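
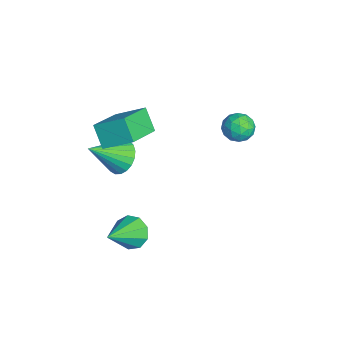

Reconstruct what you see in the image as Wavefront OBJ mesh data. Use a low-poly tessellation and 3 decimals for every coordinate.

v -0.221 -1.093 -2.175
v 0.34 -0.469 -2.135
v 0.961 -2.227 -1.025
v -0.036 -0.423 -1.703
v -0.498 -0.691 -1.492
v -0.831 -1.147 -1.6
v -0.878 -1.578 -1.977
v -0.617 -1.782 -2.446
v -0.171 -1.664 -2.789
v 0.252 -1.279 -2.844
v 0.454 -0.807 -2.585
v -3.767 -0.846 0.873
v -4.518 -1.124 1.806
v -3.283 0.392 1.632
v -4.034 0.113 2.565
v -2.286 -1.953 1.735
v -3.037 -2.232 2.668
v -1.802 -0.716 2.494
v -2.553 -0.994 3.427
v -4.029 -0.982 -0.77
v -3.145 -0.86 -0.886
v -3.671 -2.438 0.43
v -3.216 -0.637 -0.594
v -3.429 -0.474 -0.332
v -3.745 -0.399 -0.147
v -4.11 -0.424 -0.069
v -4.461 -0.546 -0.112
v -4.737 -0.743 -0.269
v -4.891 -0.982 -0.513
v -4.896 -1.221 -0.801
v -4.751 -1.418 -1.084
v -4.481 -1.54 -1.312
v -4.133 -1.566 -1.447
v -3.767 -1.491 -1.465
v -3.446 -1.327 -1.362
v -3.226 -1.104 -1.158
v -3.048 4.215 1.146
v -2.793 4.608 1.754
v -2.887 3.152 1.766
v -2.632 3.545 2.374
v -3.37 3.591 2.17
v -3.47 4.248 1.786
v -2.21 3.512 1.734
v -2.31 4.169 1.35
v -2.275 4.174 2.117
v -2.992 4.222 2.387
v -2.688 3.538 1.133
v -3.405 3.586 1.403
v -2.935 4.505 1.395
v -2.745 3.255 2.125
v -3.179 3.282 2.005
v -3.029 3.513 2.362
v -3.333 4.293 1.415
v -3.183 4.525 1.772
v -3.522 3.926 2.016
v -2.497 3.235 1.748
v -2.347 3.467 2.105
v -2.651 4.247 1.158
v -2.501 4.478 1.515
v -2.158 3.834 1.504
v -2.48 4.481 1.966
v -2.386 3.856 2.331
v -2.138 3.836 1.954
v -2.196 4.223 1.729
v -2.902 4.509 2.125
v -2.807 3.884 2.489
v -3.241 3.911 2.369
v -3.3 4.298 2.144
v -2.597 4.254 2.338
v -2.873 3.876 1.031
v -2.778 3.251 1.395
v -2.38 3.462 1.376
v -2.439 3.849 1.151
v -3.294 3.904 1.189
v -3.2 3.279 1.554
v -3.484 3.537 1.791
v -3.542 3.924 1.566
v -3.083 3.506 1.182
f 2 1 4
f 2 4 3
f 4 1 5
f 4 5 3
f 5 1 6
f 5 6 3
f 6 1 7
f 6 7 3
f 7 1 8
f 7 8 3
f 8 1 9
f 8 9 3
f 9 1 10
f 9 10 3
f 10 1 11
f 10 11 3
f 11 1 2
f 11 2 3
f 13 15 12
f 16 13 12
f 12 15 14
f 14 16 12
f 13 19 15
f 17 13 16
f 17 19 13
f 15 19 14
f 18 16 14
f 14 19 18
f 18 17 16
f 19 17 18
f 21 20 23
f 21 23 22
f 23 20 24
f 23 24 22
f 24 20 25
f 24 25 22
f 25 20 26
f 25 26 22
f 26 20 27
f 26 27 22
f 27 20 28
f 27 28 22
f 28 20 29
f 28 29 22
f 29 20 30
f 29 30 22
f 30 20 31
f 30 31 22
f 31 20 32
f 31 32 22
f 32 20 33
f 32 33 22
f 33 20 34
f 33 34 22
f 34 20 35
f 34 35 22
f 35 20 36
f 35 36 22
f 36 20 21
f 36 21 22
f 37 74 53
f 74 48 77
f 53 77 42
f 74 77 53
f 37 53 49
f 53 42 54
f 49 54 38
f 53 54 49
f 37 49 58
f 49 38 59
f 58 59 44
f 49 59 58
f 37 58 70
f 58 44 73
f 70 73 47
f 58 73 70
f 37 70 74
f 70 47 78
f 74 78 48
f 70 78 74
f 38 54 65
f 54 42 68
f 65 68 46
f 54 68 65
f 42 77 55
f 77 48 76
f 55 76 41
f 77 76 55
f 48 78 75
f 78 47 71
f 75 71 39
f 78 71 75
f 47 73 72
f 73 44 60
f 72 60 43
f 73 60 72
f 44 59 64
f 59 38 61
f 64 61 45
f 59 61 64
f 40 66 52
f 66 46 67
f 52 67 41
f 66 67 52
f 40 52 50
f 52 41 51
f 50 51 39
f 52 51 50
f 40 50 57
f 50 39 56
f 57 56 43
f 50 56 57
f 40 57 62
f 57 43 63
f 62 63 45
f 57 63 62
f 40 62 66
f 62 45 69
f 66 69 46
f 62 69 66
f 41 67 55
f 67 46 68
f 55 68 42
f 67 68 55
f 39 51 75
f 51 41 76
f 75 76 48
f 51 76 75
f 43 56 72
f 56 39 71
f 72 71 47
f 56 71 72
f 45 63 64
f 63 43 60
f 64 60 44
f 63 60 64
f 46 69 65
f 69 45 61
f 65 61 38
f 69 61 65



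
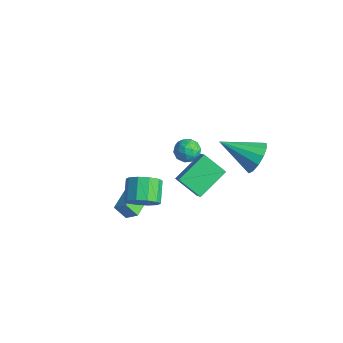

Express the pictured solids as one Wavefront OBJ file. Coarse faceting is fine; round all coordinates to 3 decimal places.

v -2.598 2.569 0.27
v -2.094 2.549 0.835
v -1.906 1.791 -0.375
v -1.402 1.771 0.19
v -2.084 1.457 0.28
v -2.513 1.937 0.679
v -1.487 2.403 -0.219
v -1.916 2.883 0.18
v -1.408 2.446 0.533
v -1.777 1.861 0.841
v -2.223 2.479 -0.381
v -2.592 1.894 -0.073
v -2.407 2.627 0.609
v -1.593 1.713 -0.149
v -1.994 1.528 -0.096
v -1.698 1.516 0.236
v -2.653 2.267 0.518
v -2.357 2.256 0.85
v -2.351 1.614 0.523
v -1.643 2.084 -0.39
v -1.347 2.073 -0.058
v -2.302 2.824 0.224
v -2.006 2.812 0.556
v -1.649 2.726 -0.063
v -1.707 2.555 0.764
v -1.3 2.098 0.384
v -1.351 2.469 0.144
v -1.602 2.752 0.379
v -1.924 2.211 0.945
v -1.517 1.754 0.565
v -1.919 1.569 0.618
v -2.17 1.852 0.853
v -1.521 2.151 0.767
v -2.483 2.586 -0.105
v -2.076 2.129 -0.485
v -1.83 2.488 -0.393
v -2.081 2.771 -0.158
v -2.7 2.242 0.076
v -2.293 1.785 -0.304
v -2.398 1.588 0.081
v -2.649 1.871 0.316
v -2.479 2.189 -0.307
v -0.753 -1.368 -0.016
v -1.215 -1.754 0.68
v -0.168 -1.055 0.547
v -0.63 -1.441 1.242
v 0.35 -3.059 -0.222
v -0.112 -3.445 0.473
v 0.935 -2.746 0.34
v 0.473 -3.132 1.036
v 1.323 0.474 0.379
v 0.313 -0.13 1.276
v 1.059 2.168 1.221
v 0.049 1.564 2.119
v 1.911 0.296 0.921
v 0.901 -0.308 1.819
v 1.647 1.99 1.764
v 0.637 1.386 2.661
v 2.385 -3.395 3.188
v 2.912 -2.703 3.166
v 2.062 -2.034 3.85
v 1.535 -2.725 3.872
v 2.588 -2.678 2.738
v 1.737 -2.009 3.422
v 2.186 -2.927 2.482
v 1.335 -2.258 3.166
v 1.86 -3.354 2.496
v 1.01 -2.685 3.179
v 1.735 -3.797 2.774
v 0.885 -3.128 3.457
v 1.858 -4.086 3.21
v 1.008 -3.417 3.894
v 2.183 -4.111 3.638
v 1.332 -3.442 4.322
v 2.585 -3.862 3.894
v 1.734 -3.193 4.578
v 2.91 -3.435 3.881
v 2.06 -2.766 4.564
v 3.035 -2.992 3.603
v 2.185 -2.323 4.286
v 2.279 3.386 2.667
v 3.049 2.913 3.048
v 0.961 2.034 3.653
v 2.914 3.308 3.41
v 2.578 3.728 3.536
v 2.147 4.039 3.386
v 1.758 4.143 3.008
v 1.534 4.006 2.522
v 1.547 3.673 2.082
v 1.793 3.249 1.828
v 2.193 2.868 1.84
v 2.62 2.652 2.115
v 2.939 2.669 2.565
f 1 38 17
f 38 12 41
f 17 41 6
f 38 41 17
f 1 17 13
f 17 6 18
f 13 18 2
f 17 18 13
f 1 13 22
f 13 2 23
f 22 23 8
f 13 23 22
f 1 22 34
f 22 8 37
f 34 37 11
f 22 37 34
f 1 34 38
f 34 11 42
f 38 42 12
f 34 42 38
f 2 18 29
f 18 6 32
f 29 32 10
f 18 32 29
f 6 41 19
f 41 12 40
f 19 40 5
f 41 40 19
f 12 42 39
f 42 11 35
f 39 35 3
f 42 35 39
f 11 37 36
f 37 8 24
f 36 24 7
f 37 24 36
f 8 23 28
f 23 2 25
f 28 25 9
f 23 25 28
f 4 30 16
f 30 10 31
f 16 31 5
f 30 31 16
f 4 16 14
f 16 5 15
f 14 15 3
f 16 15 14
f 4 14 21
f 14 3 20
f 21 20 7
f 14 20 21
f 4 21 26
f 21 7 27
f 26 27 9
f 21 27 26
f 4 26 30
f 26 9 33
f 30 33 10
f 26 33 30
f 5 31 19
f 31 10 32
f 19 32 6
f 31 32 19
f 3 15 39
f 15 5 40
f 39 40 12
f 15 40 39
f 7 20 36
f 20 3 35
f 36 35 11
f 20 35 36
f 9 27 28
f 27 7 24
f 28 24 8
f 27 24 28
f 10 33 29
f 33 9 25
f 29 25 2
f 33 25 29
f 44 46 43
f 47 44 43
f 43 46 45
f 45 47 43
f 44 50 46
f 48 44 47
f 48 50 44
f 46 50 45
f 49 47 45
f 45 50 49
f 49 48 47
f 50 48 49
f 52 54 51
f 55 52 51
f 51 54 53
f 53 55 51
f 52 58 54
f 56 52 55
f 56 58 52
f 54 58 53
f 57 55 53
f 53 58 57
f 57 56 55
f 58 56 57
f 60 59 63
f 60 63 61
f 61 63 64
f 61 64 62
f 63 59 65
f 63 65 64
f 64 65 66
f 64 66 62
f 65 59 67
f 65 67 66
f 66 67 68
f 66 68 62
f 67 59 69
f 67 69 68
f 68 69 70
f 68 70 62
f 69 59 71
f 69 71 70
f 70 71 72
f 70 72 62
f 71 59 73
f 71 73 72
f 72 73 74
f 72 74 62
f 73 59 75
f 73 75 74
f 74 75 76
f 74 76 62
f 75 59 77
f 75 77 76
f 76 77 78
f 76 78 62
f 77 59 79
f 77 79 78
f 78 79 80
f 78 80 62
f 79 59 60
f 79 60 80
f 80 60 61
f 80 61 62
f 82 81 84
f 82 84 83
f 84 81 85
f 84 85 83
f 85 81 86
f 85 86 83
f 86 81 87
f 86 87 83
f 87 81 88
f 87 88 83
f 88 81 89
f 88 89 83
f 89 81 90
f 89 90 83
f 90 81 91
f 90 91 83
f 91 81 92
f 91 92 83
f 92 81 93
f 92 93 83
f 93 81 82
f 93 82 83



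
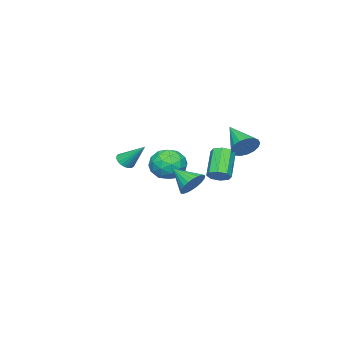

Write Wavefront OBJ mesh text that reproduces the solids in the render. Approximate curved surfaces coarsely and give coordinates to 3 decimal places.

v -0.13 2.482 0.719
v 0.308 2.679 1.214
v -0.952 2.155 2.536
v -1.39 1.958 2.041
v -0.014 3.069 1.062
v -1.274 2.545 2.384
v -0.404 3.115 0.709
v -1.664 2.592 2.031
v -0.633 2.79 0.361
v -1.893 2.267 1.684
v -0.568 2.285 0.224
v -1.828 1.761 1.546
v -0.246 1.895 0.376
v -1.506 1.371 1.698
v 0.144 1.848 0.729
v -1.116 1.325 2.051
v 0.373 2.173 1.076
v -0.887 1.65 2.399
v 3.915 3.378 1.555
v 4.618 3.063 1.149
v 3.805 2.062 2.385
v 4.759 3.219 1.415
v 4.773 3.399 1.703
v 4.655 3.576 1.967
v 4.425 3.723 2.169
v 4.118 3.817 2.278
v 3.78 3.845 2.276
v 3.462 3.801 2.165
v 3.213 3.693 1.96
v 3.072 3.537 1.694
v 3.058 3.357 1.407
v 3.176 3.18 1.142
v 3.406 3.033 0.94
v 3.713 2.939 0.832
v 4.051 2.911 0.833
v 4.369 2.955 0.945
v -4.22 -3.074 0.207
v -3.414 -2.289 0.589
v -3.126 -3.451 -1.329
v -2.32 -2.666 -0.947
v -2.485 -3.683 -0.356
v -3.161 -3.45 0.593
v -3.379 -2.29 -1.333
v -4.055 -2.057 -0.384
v -2.894 -1.804 -0.363
v -2.342 -2.666 0.241
v -4.198 -3.074 -0.981
v -3.646 -3.936 -0.377
v -3.913 -2.649 0.533
v -2.627 -3.091 -1.273
v -2.724 -3.689 -0.925
v -2.25 -3.228 -0.701
v -3.764 -3.331 0.535
v -3.29 -2.87 0.76
v -2.745 -3.689 0.205
v -3.25 -2.87 -1.5
v -2.776 -2.409 -1.275
v -4.29 -2.512 -0.039
v -3.816 -2.051 0.185
v -3.795 -2.051 -0.945
v -3.133 -1.902 0.197
v -2.491 -2.124 -0.705
v -3.113 -1.903 -0.932
v -3.51 -1.766 -0.374
v -2.809 -2.409 0.553
v -2.166 -2.63 -0.35
v -2.263 -3.228 -0.003
v -2.66 -3.091 0.555
v -2.503 -2.124 -0.007
v -4.374 -3.11 -0.39
v -3.731 -3.331 -1.293
v -3.88 -2.649 -1.295
v -4.277 -2.512 -0.737
v -4.049 -3.616 -0.035
v -3.407 -3.838 -0.937
v -3.03 -3.974 -0.366
v -3.427 -3.837 0.192
v -4.037 -3.616 -0.733
v 0.88 -2.947 1.117
v 1.491 -3.01 1.199
v 0.84 -1.673 2.403
v 1.48 -2.827 1.017
v 1.365 -2.665 0.853
v 1.166 -2.552 0.735
v 0.918 -2.506 0.682
v 0.663 -2.538 0.705
v 0.446 -2.639 0.799
v 0.303 -2.794 0.948
v 0.261 -2.976 1.127
v 0.325 -3.152 1.303
v 0.486 -3.293 1.448
v 0.714 -3.374 1.535
v 0.972 -3.381 1.55
v 1.213 -3.313 1.49
v 1.397 -3.182 1.366
v -1.721 3.174 2.554
v -1.09 3.184 3.167
v -2.639 1.606 3.526
v -1.382 3.449 3.318
v -1.751 3.65 3.294
v -2.113 3.742 3.1
v -2.386 3.704 2.781
v -2.506 3.544 2.41
v -2.447 3.3 2.072
v -2.221 3.027 1.845
v -1.881 2.787 1.78
v -1.504 2.636 1.892
v -1.177 2.608 2.156
v -0.974 2.71 2.511
v -0.943 2.918 2.876
f 2 1 5
f 2 5 3
f 3 5 6
f 3 6 4
f 5 1 7
f 5 7 6
f 6 7 8
f 6 8 4
f 7 1 9
f 7 9 8
f 8 9 10
f 8 10 4
f 9 1 11
f 9 11 10
f 10 11 12
f 10 12 4
f 11 1 13
f 11 13 12
f 12 13 14
f 12 14 4
f 13 1 15
f 13 15 14
f 14 15 16
f 14 16 4
f 15 1 17
f 15 17 16
f 16 17 18
f 16 18 4
f 17 1 2
f 17 2 18
f 18 2 3
f 18 3 4
f 20 19 22
f 20 22 21
f 22 19 23
f 22 23 21
f 23 19 24
f 23 24 21
f 24 19 25
f 24 25 21
f 25 19 26
f 25 26 21
f 26 19 27
f 26 27 21
f 27 19 28
f 27 28 21
f 28 19 29
f 28 29 21
f 29 19 30
f 29 30 21
f 30 19 31
f 30 31 21
f 31 19 32
f 31 32 21
f 32 19 33
f 32 33 21
f 33 19 34
f 33 34 21
f 34 19 35
f 34 35 21
f 35 19 36
f 35 36 21
f 36 19 20
f 36 20 21
f 37 74 53
f 74 48 77
f 53 77 42
f 74 77 53
f 37 53 49
f 53 42 54
f 49 54 38
f 53 54 49
f 37 49 58
f 49 38 59
f 58 59 44
f 49 59 58
f 37 58 70
f 58 44 73
f 70 73 47
f 58 73 70
f 37 70 74
f 70 47 78
f 74 78 48
f 70 78 74
f 38 54 65
f 54 42 68
f 65 68 46
f 54 68 65
f 42 77 55
f 77 48 76
f 55 76 41
f 77 76 55
f 48 78 75
f 78 47 71
f 75 71 39
f 78 71 75
f 47 73 72
f 73 44 60
f 72 60 43
f 73 60 72
f 44 59 64
f 59 38 61
f 64 61 45
f 59 61 64
f 40 66 52
f 66 46 67
f 52 67 41
f 66 67 52
f 40 52 50
f 52 41 51
f 50 51 39
f 52 51 50
f 40 50 57
f 50 39 56
f 57 56 43
f 50 56 57
f 40 57 62
f 57 43 63
f 62 63 45
f 57 63 62
f 40 62 66
f 62 45 69
f 66 69 46
f 62 69 66
f 41 67 55
f 67 46 68
f 55 68 42
f 67 68 55
f 39 51 75
f 51 41 76
f 75 76 48
f 51 76 75
f 43 56 72
f 56 39 71
f 72 71 47
f 56 71 72
f 45 63 64
f 63 43 60
f 64 60 44
f 63 60 64
f 46 69 65
f 69 45 61
f 65 61 38
f 69 61 65
f 80 79 82
f 80 82 81
f 82 79 83
f 82 83 81
f 83 79 84
f 83 84 81
f 84 79 85
f 84 85 81
f 85 79 86
f 85 86 81
f 86 79 87
f 86 87 81
f 87 79 88
f 87 88 81
f 88 79 89
f 88 89 81
f 89 79 90
f 89 90 81
f 90 79 91
f 90 91 81
f 91 79 92
f 91 92 81
f 92 79 93
f 92 93 81
f 93 79 94
f 93 94 81
f 94 79 95
f 94 95 81
f 95 79 80
f 95 80 81
f 97 96 99
f 97 99 98
f 99 96 100
f 99 100 98
f 100 96 101
f 100 101 98
f 101 96 102
f 101 102 98
f 102 96 103
f 102 103 98
f 103 96 104
f 103 104 98
f 104 96 105
f 104 105 98
f 105 96 106
f 105 106 98
f 106 96 107
f 106 107 98
f 107 96 108
f 107 108 98
f 108 96 109
f 108 109 98
f 109 96 110
f 109 110 98
f 110 96 97
f 110 97 98



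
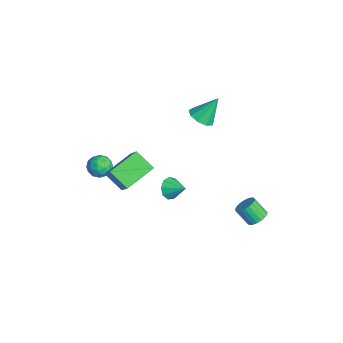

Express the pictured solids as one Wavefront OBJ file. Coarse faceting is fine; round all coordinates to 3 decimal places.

v 0.422 -2.339 -1.843
v -0.346 -2.986 -1.116
v -0.235 -0.889 -1.246
v -1.003 -1.536 -0.519
v 1.583 -2.324 -0.601
v 0.815 -2.971 0.126
v 0.926 -0.874 -0.004
v 0.158 -1.521 0.723
v 3.313 3.533 -2.758
v 3.689 3.767 -2.399
v 3.262 3.261 -1.623
v 2.887 3.027 -1.982
v 3.511 3.924 -2.394
v 3.085 3.418 -1.618
v 3.299 4.014 -2.452
v 2.873 3.507 -1.676
v 3.09 4.02 -2.563
v 2.664 3.514 -1.787
v 2.919 3.942 -2.708
v 2.493 3.436 -1.932
v 2.817 3.793 -2.861
v 2.39 3.287 -2.085
v 2.8 3.6 -2.997
v 2.373 3.093 -2.221
v 2.872 3.395 -3.091
v 2.445 2.888 -2.315
v 3.02 3.213 -3.128
v 2.594 2.707 -2.352
v 3.219 3.087 -3.101
v 2.793 2.581 -2.325
v 3.434 3.039 -3.014
v 3.008 2.532 -2.238
v 3.629 3.075 -2.883
v 3.202 2.569 -2.107
v 3.768 3.191 -2.731
v 3.342 2.685 -1.955
v 3.829 3.366 -2.583
v 3.403 2.86 -1.807
v 3.801 3.57 -2.466
v 3.375 3.064 -1.69
v -2.002 -2.755 -1.796
v -1.443 -2.363 -1.763
v -1.437 -3.597 -1.357
v -0.878 -3.205 -1.324
v -1.411 -3.074 -0.918
v -1.761 -2.554 -1.189
v -1.119 -3.406 -1.931
v -1.469 -2.886 -2.202
v -0.898 -2.765 -1.847
v -1.078 -2.56 -1.22
v -1.802 -3.4 -1.9
v -1.982 -3.195 -1.273
v -1.772 -2.485 -1.818
v -1.108 -3.475 -1.302
v -1.421 -3.398 -1.063
v -1.093 -3.168 -1.044
v -1.959 -2.597 -1.481
v -1.631 -2.366 -1.461
v -1.612 -2.785 -0.964
v -1.249 -3.594 -1.659
v -0.921 -3.363 -1.639
v -1.787 -2.792 -2.076
v -1.459 -2.562 -2.057
v -1.268 -3.175 -2.156
v -1.123 -2.491 -1.848
v -0.791 -2.986 -1.59
v -0.932 -3.104 -1.947
v -1.138 -2.798 -2.106
v -1.229 -2.37 -1.48
v -0.897 -2.866 -1.222
v -1.211 -2.789 -0.983
v -1.416 -2.483 -1.142
v -0.909 -2.607 -1.529
v -1.983 -3.094 -1.898
v -1.651 -3.59 -1.64
v -1.464 -3.477 -1.978
v -1.669 -3.171 -2.137
v -2.089 -2.974 -1.53
v -1.757 -3.469 -1.272
v -1.742 -3.162 -1.014
v -1.948 -2.856 -1.173
v -1.971 -3.353 -1.591
v -0.864 0.382 -3.631
v -0.385 0.138 -4.013
v -0.176 0.978 -3.149
v -0.566 0.504 -4.207
v -0.886 0.812 -4.131
v -1.196 0.92 -3.821
v -1.351 0.776 -3.422
v -1.278 0.447 -3.121
v -1.011 0.089 -3.059
v -0.675 -0.133 -3.264
v -0.428 -0.113 -3.641
v 0.048 1.66 2.49
v 0.556 2.072 2.212
v 0.052 2.48 3.71
v 0.118 2.247 2.096
v -0.353 2.147 2.164
v -0.635 1.82 2.385
v -0.598 1.418 2.654
v -0.258 1.129 2.847
v 0.225 1.089 2.873
v 0.626 1.317 2.719
v 0.756 1.705 2.458
f 2 4 1
f 5 2 1
f 1 4 3
f 3 5 1
f 2 8 4
f 6 2 5
f 6 8 2
f 4 8 3
f 7 5 3
f 3 8 7
f 7 6 5
f 8 6 7
f 10 9 13
f 10 13 11
f 11 13 14
f 11 14 12
f 13 9 15
f 13 15 14
f 14 15 16
f 14 16 12
f 15 9 17
f 15 17 16
f 16 17 18
f 16 18 12
f 17 9 19
f 17 19 18
f 18 19 20
f 18 20 12
f 19 9 21
f 19 21 20
f 20 21 22
f 20 22 12
f 21 9 23
f 21 23 22
f 22 23 24
f 22 24 12
f 23 9 25
f 23 25 24
f 24 25 26
f 24 26 12
f 25 9 27
f 25 27 26
f 26 27 28
f 26 28 12
f 27 9 29
f 27 29 28
f 28 29 30
f 28 30 12
f 29 9 31
f 29 31 30
f 30 31 32
f 30 32 12
f 31 9 33
f 31 33 32
f 32 33 34
f 32 34 12
f 33 9 35
f 33 35 34
f 34 35 36
f 34 36 12
f 35 9 37
f 35 37 36
f 36 37 38
f 36 38 12
f 37 9 39
f 37 39 38
f 38 39 40
f 38 40 12
f 39 9 10
f 39 10 40
f 40 10 11
f 40 11 12
f 41 78 57
f 78 52 81
f 57 81 46
f 78 81 57
f 41 57 53
f 57 46 58
f 53 58 42
f 57 58 53
f 41 53 62
f 53 42 63
f 62 63 48
f 53 63 62
f 41 62 74
f 62 48 77
f 74 77 51
f 62 77 74
f 41 74 78
f 74 51 82
f 78 82 52
f 74 82 78
f 42 58 69
f 58 46 72
f 69 72 50
f 58 72 69
f 46 81 59
f 81 52 80
f 59 80 45
f 81 80 59
f 52 82 79
f 82 51 75
f 79 75 43
f 82 75 79
f 51 77 76
f 77 48 64
f 76 64 47
f 77 64 76
f 48 63 68
f 63 42 65
f 68 65 49
f 63 65 68
f 44 70 56
f 70 50 71
f 56 71 45
f 70 71 56
f 44 56 54
f 56 45 55
f 54 55 43
f 56 55 54
f 44 54 61
f 54 43 60
f 61 60 47
f 54 60 61
f 44 61 66
f 61 47 67
f 66 67 49
f 61 67 66
f 44 66 70
f 66 49 73
f 70 73 50
f 66 73 70
f 45 71 59
f 71 50 72
f 59 72 46
f 71 72 59
f 43 55 79
f 55 45 80
f 79 80 52
f 55 80 79
f 47 60 76
f 60 43 75
f 76 75 51
f 60 75 76
f 49 67 68
f 67 47 64
f 68 64 48
f 67 64 68
f 50 73 69
f 73 49 65
f 69 65 42
f 73 65 69
f 84 83 86
f 84 86 85
f 86 83 87
f 86 87 85
f 87 83 88
f 87 88 85
f 88 83 89
f 88 89 85
f 89 83 90
f 89 90 85
f 90 83 91
f 90 91 85
f 91 83 92
f 91 92 85
f 92 83 93
f 92 93 85
f 93 83 84
f 93 84 85
f 95 94 97
f 95 97 96
f 97 94 98
f 97 98 96
f 98 94 99
f 98 99 96
f 99 94 100
f 99 100 96
f 100 94 101
f 100 101 96
f 101 94 102
f 101 102 96
f 102 94 103
f 102 103 96
f 103 94 104
f 103 104 96
f 104 94 95
f 104 95 96



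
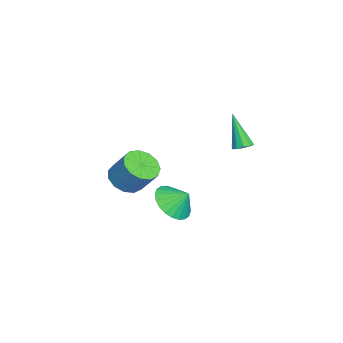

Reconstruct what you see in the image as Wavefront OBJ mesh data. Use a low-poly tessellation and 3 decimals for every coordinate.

v -4.046 -2.935 -2.543
v -3.342 -2.44 -3.109
v -2.87 -1.571 -1.763
v -3.574 -2.065 -1.197
v -3.828 -2.126 -3.142
v -3.356 -1.256 -1.796
v -4.384 -2.068 -2.985
v -3.912 -1.198 -1.639
v -4.832 -2.285 -2.687
v -4.36 -1.416 -1.341
v -5.031 -2.709 -2.344
v -4.559 -1.839 -0.998
v -4.917 -3.204 -2.064
v -4.445 -2.335 -0.718
v -4.526 -3.614 -1.936
v -4.055 -2.745 -0.59
v -3.983 -3.808 -2
v -3.512 -2.939 -0.655
v -3.46 -3.725 -2.238
v -2.988 -2.856 -0.892
v -3.123 -3.391 -2.572
v -2.651 -2.522 -1.226
v -3.079 -2.912 -2.896
v -2.607 -2.043 -1.551
v 1.822 0.023 -0.147
v 2.386 0.634 -0.852
v 1.998 0.777 0.647
v 1.992 0.785 -0.908
v 1.573 0.819 -0.848
v 1.191 0.732 -0.682
v 0.905 0.538 -0.434
v 0.76 0.264 -0.143
v 0.775 -0.046 0.148
v 0.951 -0.345 0.394
v 1.259 -0.589 0.557
v 1.653 -0.739 0.613
v 2.072 -0.774 0.554
v 2.454 -0.687 0.387
v 2.739 -0.492 0.139
v 2.885 -0.219 -0.152
v 2.869 0.091 -0.443
v 2.694 0.39 -0.689
v -0.856 3.023 2.164
v -0.358 3.094 2.386
v -1.564 2.457 3.936
v -0.527 3.387 2.412
v -0.822 3.542 2.343
v -1.13 3.498 2.206
v -1.334 3.272 2.053
v -1.354 2.951 1.942
v -1.185 2.658 1.916
v -0.89 2.504 1.985
v -0.582 2.548 2.122
v -0.379 2.773 2.275
f 2 1 5
f 2 5 3
f 3 5 6
f 3 6 4
f 5 1 7
f 5 7 6
f 6 7 8
f 6 8 4
f 7 1 9
f 7 9 8
f 8 9 10
f 8 10 4
f 9 1 11
f 9 11 10
f 10 11 12
f 10 12 4
f 11 1 13
f 11 13 12
f 12 13 14
f 12 14 4
f 13 1 15
f 13 15 14
f 14 15 16
f 14 16 4
f 15 1 17
f 15 17 16
f 16 17 18
f 16 18 4
f 17 1 19
f 17 19 18
f 18 19 20
f 18 20 4
f 19 1 21
f 19 21 20
f 20 21 22
f 20 22 4
f 21 1 23
f 21 23 22
f 22 23 24
f 22 24 4
f 23 1 2
f 23 2 24
f 24 2 3
f 24 3 4
f 26 25 28
f 26 28 27
f 28 25 29
f 28 29 27
f 29 25 30
f 29 30 27
f 30 25 31
f 30 31 27
f 31 25 32
f 31 32 27
f 32 25 33
f 32 33 27
f 33 25 34
f 33 34 27
f 34 25 35
f 34 35 27
f 35 25 36
f 35 36 27
f 36 25 37
f 36 37 27
f 37 25 38
f 37 38 27
f 38 25 39
f 38 39 27
f 39 25 40
f 39 40 27
f 40 25 41
f 40 41 27
f 41 25 42
f 41 42 27
f 42 25 26
f 42 26 27
f 44 43 46
f 44 46 45
f 46 43 47
f 46 47 45
f 47 43 48
f 47 48 45
f 48 43 49
f 48 49 45
f 49 43 50
f 49 50 45
f 50 43 51
f 50 51 45
f 51 43 52
f 51 52 45
f 52 43 53
f 52 53 45
f 53 43 54
f 53 54 45
f 54 43 44
f 54 44 45



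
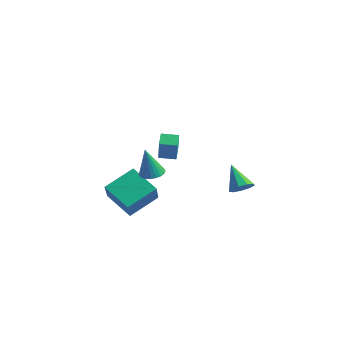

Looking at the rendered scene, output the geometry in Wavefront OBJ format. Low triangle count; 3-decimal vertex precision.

v 3.158 -3.492 -0.1
v 3.752 -3.214 -0.035
v 3.182 -3.948 1.62
v 3.598 -3.015 0.02
v 3.376 -2.889 0.056
v 3.121 -2.855 0.069
v 2.872 -2.918 0.056
v 2.666 -3.068 0.019
v 2.535 -3.283 -0.036
v 2.499 -3.53 -0.101
v 2.563 -3.771 -0.165
v 2.718 -3.969 -0.22
v 2.939 -4.095 -0.257
v 3.194 -4.129 -0.269
v 3.444 -4.066 -0.256
v 3.649 -3.916 -0.22
v 3.78 -3.701 -0.165
v 3.817 -3.454 -0.1
v 1.314 3.856 -4.021
v 1.848 3.774 -3.53
v 0.166 4.044 -2.739
v 1.796 4.257 -3.647
v 1.518 4.552 -3.94
v 1.145 4.521 -4.27
v 0.85 4.179 -4.483
v 0.773 3.685 -4.48
v 0.948 3.272 -4.262
v 1.295 3.131 -3.931
v 1.65 3.33 -3.642
v -2.679 1.344 -2.48
v -3.184 1.859 -2.031
v -2.027 2.058 -2.565
v -2.533 2.572 -2.115
v -1.927 0.828 -1.045
v -2.433 1.342 -0.595
v -1.276 1.541 -1.129
v -1.781 2.056 -0.68
v -2.341 -2.281 -4.164
v -1.233 -3.239 -2.817
v -2.084 -0.628 -3.202
v -0.975 -1.586 -1.854
v -0.825 -1.934 -5.166
v 0.284 -2.892 -3.818
v -0.567 -0.281 -4.203
v 0.541 -1.239 -2.856
f 2 1 4
f 2 4 3
f 4 1 5
f 4 5 3
f 5 1 6
f 5 6 3
f 6 1 7
f 6 7 3
f 7 1 8
f 7 8 3
f 8 1 9
f 8 9 3
f 9 1 10
f 9 10 3
f 10 1 11
f 10 11 3
f 11 1 12
f 11 12 3
f 12 1 13
f 12 13 3
f 13 1 14
f 13 14 3
f 14 1 15
f 14 15 3
f 15 1 16
f 15 16 3
f 16 1 17
f 16 17 3
f 17 1 18
f 17 18 3
f 18 1 2
f 18 2 3
f 20 19 22
f 20 22 21
f 22 19 23
f 22 23 21
f 23 19 24
f 23 24 21
f 24 19 25
f 24 25 21
f 25 19 26
f 25 26 21
f 26 19 27
f 26 27 21
f 27 19 28
f 27 28 21
f 28 19 29
f 28 29 21
f 29 19 20
f 29 20 21
f 31 33 30
f 34 31 30
f 30 33 32
f 32 34 30
f 31 37 33
f 35 31 34
f 35 37 31
f 33 37 32
f 36 34 32
f 32 37 36
f 36 35 34
f 37 35 36
f 39 41 38
f 42 39 38
f 38 41 40
f 40 42 38
f 39 45 41
f 43 39 42
f 43 45 39
f 41 45 40
f 44 42 40
f 40 45 44
f 44 43 42
f 45 43 44



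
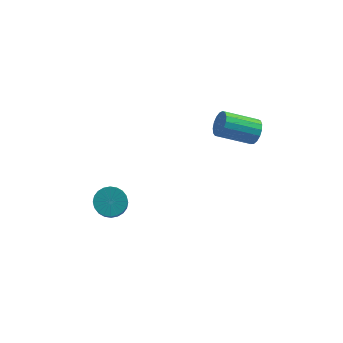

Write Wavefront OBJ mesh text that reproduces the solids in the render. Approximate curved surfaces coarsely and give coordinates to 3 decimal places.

v -2.896 -2.388 -3.272
v -2.3 -1.806 -2.859
v -2.208 -2.709 -1.716
v -2.804 -3.292 -2.128
v -2.617 -1.681 -2.735
v -2.526 -2.585 -1.592
v -2.978 -1.665 -2.693
v -2.886 -2.568 -1.55
v -3.325 -1.758 -2.739
v -3.234 -2.662 -1.596
v -3.607 -1.947 -2.866
v -3.516 -2.851 -1.723
v -3.781 -2.204 -3.055
v -3.69 -3.108 -1.912
v -3.82 -2.488 -3.277
v -3.729 -3.392 -2.134
v -3.719 -2.758 -3.498
v -3.627 -3.661 -2.355
v -3.492 -2.971 -3.684
v -3.4 -3.874 -2.541
v -3.174 -3.095 -3.808
v -3.083 -3.999 -2.665
v -2.814 -3.112 -3.85
v -2.722 -4.015 -2.707
v -2.466 -3.018 -3.804
v -2.375 -3.922 -2.661
v -2.184 -2.829 -3.677
v -2.093 -3.733 -2.534
v -2.01 -2.572 -3.488
v -1.919 -3.476 -2.345
v -1.971 -2.288 -3.266
v -1.88 -3.192 -2.123
v -2.073 -2.019 -3.045
v -1.981 -2.922 -1.902
v 4.714 -1.308 2.769
v 4.976 -0.969 3.433
v 3.107 -1.293 4.335
v 2.846 -1.632 3.671
v 4.831 -0.681 3.236
v 2.962 -1.005 4.137
v 4.659 -0.537 2.931
v 2.79 -0.861 3.833
v 4.5 -0.569 2.59
v 2.631 -0.893 3.492
v 4.39 -0.771 2.289
v 2.521 -1.094 3.191
v 4.354 -1.096 2.099
v 2.485 -1.419 3.001
v 4.401 -1.469 2.062
v 2.532 -1.792 2.964
v 4.519 -1.805 2.187
v 2.651 -2.129 3.089
v 4.683 -2.028 2.445
v 2.814 -2.352 3.347
v 4.853 -2.086 2.778
v 2.985 -2.409 3.68
v 4.992 -1.965 3.108
v 3.123 -2.289 4.01
v 5.067 -1.694 3.361
v 3.198 -2.018 4.263
v 5.061 -1.335 3.478
v 3.193 -1.659 4.38
f 2 1 5
f 2 5 3
f 3 5 6
f 3 6 4
f 5 1 7
f 5 7 6
f 6 7 8
f 6 8 4
f 7 1 9
f 7 9 8
f 8 9 10
f 8 10 4
f 9 1 11
f 9 11 10
f 10 11 12
f 10 12 4
f 11 1 13
f 11 13 12
f 12 13 14
f 12 14 4
f 13 1 15
f 13 15 14
f 14 15 16
f 14 16 4
f 15 1 17
f 15 17 16
f 16 17 18
f 16 18 4
f 17 1 19
f 17 19 18
f 18 19 20
f 18 20 4
f 19 1 21
f 19 21 20
f 20 21 22
f 20 22 4
f 21 1 23
f 21 23 22
f 22 23 24
f 22 24 4
f 23 1 25
f 23 25 24
f 24 25 26
f 24 26 4
f 25 1 27
f 25 27 26
f 26 27 28
f 26 28 4
f 27 1 29
f 27 29 28
f 28 29 30
f 28 30 4
f 29 1 31
f 29 31 30
f 30 31 32
f 30 32 4
f 31 1 33
f 31 33 32
f 32 33 34
f 32 34 4
f 33 1 2
f 33 2 34
f 34 2 3
f 34 3 4
f 36 35 39
f 36 39 37
f 37 39 40
f 37 40 38
f 39 35 41
f 39 41 40
f 40 41 42
f 40 42 38
f 41 35 43
f 41 43 42
f 42 43 44
f 42 44 38
f 43 35 45
f 43 45 44
f 44 45 46
f 44 46 38
f 45 35 47
f 45 47 46
f 46 47 48
f 46 48 38
f 47 35 49
f 47 49 48
f 48 49 50
f 48 50 38
f 49 35 51
f 49 51 50
f 50 51 52
f 50 52 38
f 51 35 53
f 51 53 52
f 52 53 54
f 52 54 38
f 53 35 55
f 53 55 54
f 54 55 56
f 54 56 38
f 55 35 57
f 55 57 56
f 56 57 58
f 56 58 38
f 57 35 59
f 57 59 58
f 58 59 60
f 58 60 38
f 59 35 61
f 59 61 60
f 60 61 62
f 60 62 38
f 61 35 36
f 61 36 62
f 62 36 37
f 62 37 38



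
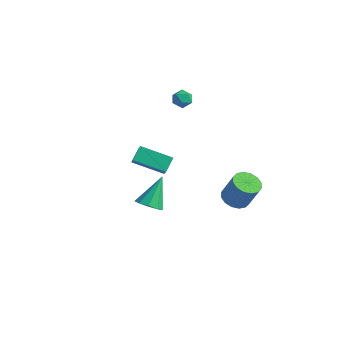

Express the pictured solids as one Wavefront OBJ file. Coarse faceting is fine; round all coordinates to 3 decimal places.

v -4.533 1.243 -4.194
v -4.699 2.089 -3.495
v -2.747 2.183 -4.906
v -2.914 3.029 -4.207
v -3.806 0.591 -3.233
v -3.973 1.437 -2.534
v -2.021 1.531 -3.945
v -2.187 2.377 -3.246
v 0.96 -3.331 -2.34
v 1.359 -2.726 -2.802
v 0.8 -1.989 -0.72
v 0.777 -2.693 -2.887
v 0.282 -2.96 -2.715
v 0.103 -3.4 -2.368
v 0.326 -3.808 -2.008
v 0.846 -3.993 -1.803
v 1.419 -3.869 -1.849
v 1.777 -3.493 -2.125
v 1.754 -3.041 -2.502
v -2.604 3.648 2.001
v -2.096 3.952 1.619
v -2.524 2.708 1.361
v -2.016 3.012 0.979
v -1.893 2.83 1.648
v -1.942 3.411 2.044
v -2.678 3.249 0.936
v -2.727 3.83 1.332
v -2.141 3.705 0.961
v -1.656 3.446 1.401
v -2.964 3.214 1.579
v -2.479 2.955 2.019
v 3.375 1.407 -3.33
v 4.071 0.899 -3.591
v 4.8 1.045 -1.93
v 4.105 1.553 -1.67
v 4.199 1.337 -3.686
v 4.929 1.483 -2.025
v 4.107 1.793 -3.686
v 4.836 1.939 -2.025
v 3.818 2.146 -3.59
v 4.548 2.292 -1.929
v 3.411 2.301 -3.425
v 4.141 2.447 -1.764
v 2.994 2.217 -3.234
v 3.724 2.363 -1.573
v 2.68 1.915 -3.07
v 3.409 2.061 -1.409
v 2.551 1.477 -2.975
v 3.281 1.623 -1.314
v 2.644 1.021 -2.975
v 3.373 1.167 -1.314
v 2.932 0.668 -3.071
v 3.662 0.814 -1.41
v 3.339 0.513 -3.236
v 4.069 0.659 -1.575
v 3.756 0.597 -3.427
v 4.486 0.743 -1.766
f 2 4 1
f 5 2 1
f 1 4 3
f 3 5 1
f 2 8 4
f 6 2 5
f 6 8 2
f 4 8 3
f 7 5 3
f 3 8 7
f 7 6 5
f 8 6 7
f 10 9 12
f 10 12 11
f 12 9 13
f 12 13 11
f 13 9 14
f 13 14 11
f 14 9 15
f 14 15 11
f 15 9 16
f 15 16 11
f 16 9 17
f 16 17 11
f 17 9 18
f 17 18 11
f 18 9 19
f 18 19 11
f 19 9 10
f 19 10 11
f 20 31 25
f 20 25 21
f 20 21 27
f 20 27 30
f 20 30 31
f 21 25 29
f 25 31 24
f 31 30 22
f 30 27 26
f 27 21 28
f 23 29 24
f 23 24 22
f 23 22 26
f 23 26 28
f 23 28 29
f 24 29 25
f 22 24 31
f 26 22 30
f 28 26 27
f 29 28 21
f 33 32 36
f 33 36 34
f 34 36 37
f 34 37 35
f 36 32 38
f 36 38 37
f 37 38 39
f 37 39 35
f 38 32 40
f 38 40 39
f 39 40 41
f 39 41 35
f 40 32 42
f 40 42 41
f 41 42 43
f 41 43 35
f 42 32 44
f 42 44 43
f 43 44 45
f 43 45 35
f 44 32 46
f 44 46 45
f 45 46 47
f 45 47 35
f 46 32 48
f 46 48 47
f 47 48 49
f 47 49 35
f 48 32 50
f 48 50 49
f 49 50 51
f 49 51 35
f 50 32 52
f 50 52 51
f 51 52 53
f 51 53 35
f 52 32 54
f 52 54 53
f 53 54 55
f 53 55 35
f 54 32 56
f 54 56 55
f 55 56 57
f 55 57 35
f 56 32 33
f 56 33 57
f 57 33 34
f 57 34 35



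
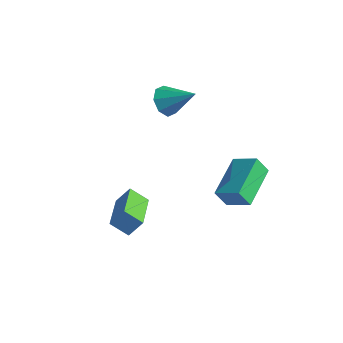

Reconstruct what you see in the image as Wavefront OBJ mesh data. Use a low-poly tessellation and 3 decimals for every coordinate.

v -1.78 0.516 2.056
v -1.276 0.094 1.583
v -0.5 0.984 3.004
v -1.348 0.68 1.391
v -1.673 1.169 1.589
v -2.061 1.276 2.061
v -2.284 0.938 2.53
v -2.213 0.353 2.722
v -1.888 -0.136 2.524
v -1.5 -0.244 2.052
v 1.841 -0.429 -1.349
v 2.966 -0.21 -0.757
v 1.179 1.535 -0.818
v 2.304 1.754 -0.226
v 2.216 -0.074 -2.194
v 3.341 0.145 -1.602
v 1.554 1.89 -1.663
v 2.679 2.109 -1.071
v 0.006 -4.891 -1.363
v 0.381 -4.411 -0.608
v -1.179 -3.277 -1.802
v -0.805 -2.797 -1.047
v 0.725 -4.523 -1.953
v 1.099 -4.043 -1.198
v -0.461 -2.909 -2.392
v -0.086 -2.429 -1.637
f 2 1 4
f 2 4 3
f 4 1 5
f 4 5 3
f 5 1 6
f 5 6 3
f 6 1 7
f 6 7 3
f 7 1 8
f 7 8 3
f 8 1 9
f 8 9 3
f 9 1 10
f 9 10 3
f 10 1 2
f 10 2 3
f 12 14 11
f 15 12 11
f 11 14 13
f 13 15 11
f 12 18 14
f 16 12 15
f 16 18 12
f 14 18 13
f 17 15 13
f 13 18 17
f 17 16 15
f 18 16 17
f 20 22 19
f 23 20 19
f 19 22 21
f 21 23 19
f 20 26 22
f 24 20 23
f 24 26 20
f 22 26 21
f 25 23 21
f 21 26 25
f 25 24 23
f 26 24 25



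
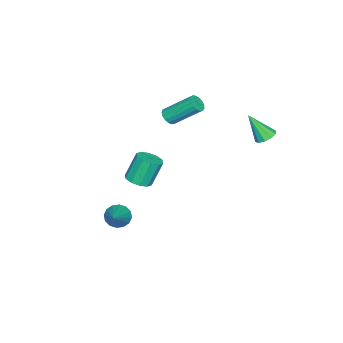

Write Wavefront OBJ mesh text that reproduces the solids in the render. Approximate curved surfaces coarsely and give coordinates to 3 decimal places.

v -2.536 -2.48 -3.735
v -2.036 -2.935 -3.434
v -2.564 -2.555 -1.984
v -3.064 -2.1 -2.285
v -1.845 -2.522 -3.473
v -2.373 -2.142 -2.022
v -1.918 -2.092 -3.612
v -2.446 -1.712 -2.161
v -2.227 -1.811 -3.798
v -2.755 -1.431 -2.347
v -2.654 -1.785 -3.96
v -3.182 -1.405 -2.509
v -3.036 -2.025 -4.036
v -3.564 -1.645 -2.586
v -3.227 -2.438 -3.998
v -3.755 -2.058 -2.547
v -3.154 -2.868 -3.859
v -3.682 -2.488 -2.408
v -2.845 -3.149 -3.673
v -3.373 -2.769 -2.222
v -2.418 -3.175 -3.511
v -2.946 -2.795 -2.06
v -1.66 -0.293 2.295
v -1.228 -0.407 2.541
v -1.548 0.96 3.731
v -1.98 1.073 3.485
v -1.159 -0.244 2.373
v -1.478 1.123 3.563
v -1.204 -0.093 2.187
v -1.523 1.274 3.377
v -1.354 0.013 2.026
v -1.673 1.379 3.216
v -1.574 0.048 1.926
v -1.893 1.415 3.116
v -1.814 0.005 1.911
v -2.133 1.372 3.101
v -2.018 -0.106 1.984
v -2.338 1.261 3.174
v -2.141 -0.26 2.128
v -2.46 1.107 3.318
v -2.154 -0.422 2.31
v -2.473 0.945 3.5
v -2.053 -0.554 2.489
v -2.372 0.813 3.679
v -1.863 -0.627 2.624
v -2.182 0.74 3.814
v -1.626 -0.623 2.683
v -1.945 0.744 3.873
v -1.397 -0.544 2.653
v -1.716 0.823 3.843
v -2.74 4.348 1.654
v -2.425 4.787 1.891
v -2.56 3.492 3.006
v -2.776 4.844 1.973
v -3.113 4.711 1.934
v -3.308 4.439 1.788
v -3.286 4.133 1.591
v -3.056 3.909 1.418
v -2.705 3.853 1.336
v -2.368 3.986 1.375
v -2.173 4.257 1.521
v -2.195 4.564 1.718
v 1.809 -1.268 -3.055
v 2.241 -1.491 -3.531
v 3.331 -0.692 -1.945
v 2.176 -1.155 -3.617
v 2.013 -0.85 -3.552
v 1.796 -0.657 -3.354
v 1.582 -0.628 -3.076
v 1.429 -0.77 -2.793
v 1.378 -1.046 -2.58
v 1.442 -1.381 -2.494
v 1.605 -1.686 -2.559
v 1.823 -1.879 -2.757
v 2.037 -1.909 -3.035
v 2.19 -1.766 -3.318
f 2 1 5
f 2 5 3
f 3 5 6
f 3 6 4
f 5 1 7
f 5 7 6
f 6 7 8
f 6 8 4
f 7 1 9
f 7 9 8
f 8 9 10
f 8 10 4
f 9 1 11
f 9 11 10
f 10 11 12
f 10 12 4
f 11 1 13
f 11 13 12
f 12 13 14
f 12 14 4
f 13 1 15
f 13 15 14
f 14 15 16
f 14 16 4
f 15 1 17
f 15 17 16
f 16 17 18
f 16 18 4
f 17 1 19
f 17 19 18
f 18 19 20
f 18 20 4
f 19 1 21
f 19 21 20
f 20 21 22
f 20 22 4
f 21 1 2
f 21 2 22
f 22 2 3
f 22 3 4
f 24 23 27
f 24 27 25
f 25 27 28
f 25 28 26
f 27 23 29
f 27 29 28
f 28 29 30
f 28 30 26
f 29 23 31
f 29 31 30
f 30 31 32
f 30 32 26
f 31 23 33
f 31 33 32
f 32 33 34
f 32 34 26
f 33 23 35
f 33 35 34
f 34 35 36
f 34 36 26
f 35 23 37
f 35 37 36
f 36 37 38
f 36 38 26
f 37 23 39
f 37 39 38
f 38 39 40
f 38 40 26
f 39 23 41
f 39 41 40
f 40 41 42
f 40 42 26
f 41 23 43
f 41 43 42
f 42 43 44
f 42 44 26
f 43 23 45
f 43 45 44
f 44 45 46
f 44 46 26
f 45 23 47
f 45 47 46
f 46 47 48
f 46 48 26
f 47 23 49
f 47 49 48
f 48 49 50
f 48 50 26
f 49 23 24
f 49 24 50
f 50 24 25
f 50 25 26
f 52 51 54
f 52 54 53
f 54 51 55
f 54 55 53
f 55 51 56
f 55 56 53
f 56 51 57
f 56 57 53
f 57 51 58
f 57 58 53
f 58 51 59
f 58 59 53
f 59 51 60
f 59 60 53
f 60 51 61
f 60 61 53
f 61 51 62
f 61 62 53
f 62 51 52
f 62 52 53
f 64 63 66
f 64 66 65
f 66 63 67
f 66 67 65
f 67 63 68
f 67 68 65
f 68 63 69
f 68 69 65
f 69 63 70
f 69 70 65
f 70 63 71
f 70 71 65
f 71 63 72
f 71 72 65
f 72 63 73
f 72 73 65
f 73 63 74
f 73 74 65
f 74 63 75
f 74 75 65
f 75 63 76
f 75 76 65
f 76 63 64
f 76 64 65



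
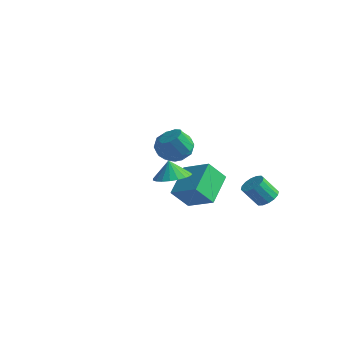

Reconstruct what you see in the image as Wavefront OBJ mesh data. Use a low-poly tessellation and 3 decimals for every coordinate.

v 3.438 -1.797 2.381
v 4.409 -1.777 2.657
v 3.142 -1.803 3.419
v 4.316 -1.368 2.633
v 4.072 -1.033 2.565
v 3.718 -0.831 2.465
v 3.315 -0.795 2.351
v 2.934 -0.933 2.242
v 2.64 -1.22 2.157
v 2.483 -1.607 2.11
v 2.492 -2.027 2.111
v 2.664 -2.407 2.158
v 2.97 -2.682 2.243
v 3.357 -2.804 2.353
v 3.758 -2.751 2.467
v 4.103 -2.534 2.566
v 4.333 -2.19 2.633
v -2.178 4.428 1.209
v -1.773 3.735 0.361
v -3.927 3.785 0.899
v -3.522 3.092 0.051
v -3.249 2.873 1.164
v -2.168 3.27 1.356
v -3.532 4.25 -0.096
v -2.451 4.647 0.096
v -2.61 3.625 -0.445
v -2.435 2.774 0.334
v -3.265 4.746 0.926
v -3.09 3.895 1.705
v -1.822 4.138 0.812
v -3.878 3.382 0.448
v -3.717 3.253 1.102
v -3.479 2.846 0.604
v -2.054 3.864 1.397
v -1.816 3.457 0.899
v -2.684 2.95 1.371
v -3.884 4.063 0.361
v -3.646 3.656 -0.137
v -2.221 4.674 0.656
v -1.983 4.267 0.158
v -3.016 4.57 -0.111
v -2.076 3.666 -0.16
v -3.104 3.288 -0.342
v -3.11 3.969 -0.429
v -2.474 4.202 -0.316
v -1.973 3.166 0.298
v -3.001 2.788 0.116
v -2.841 2.659 0.77
v -2.205 2.892 0.883
v -2.465 3.101 -0.176
v -2.699 4.732 1.144
v -3.727 4.354 0.962
v -3.495 4.628 0.377
v -2.859 4.861 0.49
v -2.596 4.232 1.602
v -3.624 3.854 1.42
v -3.226 3.318 1.576
v -2.59 3.551 1.689
v -3.235 4.419 1.436
v 4.166 4.12 -0.809
v 4.74 3.67 -0.834
v 4.268 3.01 0.245
v 3.694 3.46 0.269
v 4.849 3.955 -0.612
v 4.378 3.295 0.467
v 4.775 4.285 -0.443
v 4.304 3.625 0.636
v 4.538 4.57 -0.371
v 4.066 3.91 0.708
v 4.201 4.735 -0.418
v 3.729 4.075 0.661
v 3.854 4.735 -0.569
v 3.383 4.075 0.51
v 3.592 4.57 -0.785
v 3.12 3.91 0.294
v 3.482 4.285 -1.007
v 3.011 3.625 0.072
v 3.556 3.955 -1.176
v 3.085 3.295 -0.097
v 3.794 3.67 -1.248
v 3.322 3.01 -0.169
v 4.131 3.505 -1.201
v 3.659 2.845 -0.122
v 4.477 3.505 -1.05
v 4.006 2.845 0.029
v -0.516 2.376 1.608
v -0.02 1.897 1.486
v -0.348 1.286 2.55
v -0.844 1.764 2.672
v 0.16 2.256 1.748
v -0.169 1.645 2.812
v 0.023 2.671 1.944
v -0.306 2.059 3.008
v -0.366 2.948 1.983
v -0.695 2.336 3.047
v -0.825 2.957 1.847
v -1.153 2.345 2.91
v -1.139 2.694 1.599
v -1.468 2.082 2.662
v -1.162 2.282 1.355
v -1.49 1.671 2.419
v -0.882 1.914 1.23
v -1.21 1.303 2.293
v -0.431 1.762 1.282
v -0.759 1.151 2.345
v 1.739 -0.455 0.135
v 0.921 1.152 1.172
v 2.088 0.445 -0.986
v 1.27 2.053 0.05
v 3.33 -0.133 0.89
v 2.512 1.475 1.926
v 3.679 0.768 -0.232
v 2.861 2.375 0.805
f 2 1 4
f 2 4 3
f 4 1 5
f 4 5 3
f 5 1 6
f 5 6 3
f 6 1 7
f 6 7 3
f 7 1 8
f 7 8 3
f 8 1 9
f 8 9 3
f 9 1 10
f 9 10 3
f 10 1 11
f 10 11 3
f 11 1 12
f 11 12 3
f 12 1 13
f 12 13 3
f 13 1 14
f 13 14 3
f 14 1 15
f 14 15 3
f 15 1 16
f 15 16 3
f 16 1 17
f 16 17 3
f 17 1 2
f 17 2 3
f 18 55 34
f 55 29 58
f 34 58 23
f 55 58 34
f 18 34 30
f 34 23 35
f 30 35 19
f 34 35 30
f 18 30 39
f 30 19 40
f 39 40 25
f 30 40 39
f 18 39 51
f 39 25 54
f 51 54 28
f 39 54 51
f 18 51 55
f 51 28 59
f 55 59 29
f 51 59 55
f 19 35 46
f 35 23 49
f 46 49 27
f 35 49 46
f 23 58 36
f 58 29 57
f 36 57 22
f 58 57 36
f 29 59 56
f 59 28 52
f 56 52 20
f 59 52 56
f 28 54 53
f 54 25 41
f 53 41 24
f 54 41 53
f 25 40 45
f 40 19 42
f 45 42 26
f 40 42 45
f 21 47 33
f 47 27 48
f 33 48 22
f 47 48 33
f 21 33 31
f 33 22 32
f 31 32 20
f 33 32 31
f 21 31 38
f 31 20 37
f 38 37 24
f 31 37 38
f 21 38 43
f 38 24 44
f 43 44 26
f 38 44 43
f 21 43 47
f 43 26 50
f 47 50 27
f 43 50 47
f 22 48 36
f 48 27 49
f 36 49 23
f 48 49 36
f 20 32 56
f 32 22 57
f 56 57 29
f 32 57 56
f 24 37 53
f 37 20 52
f 53 52 28
f 37 52 53
f 26 44 45
f 44 24 41
f 45 41 25
f 44 41 45
f 27 50 46
f 50 26 42
f 46 42 19
f 50 42 46
f 61 60 64
f 61 64 62
f 62 64 65
f 62 65 63
f 64 60 66
f 64 66 65
f 65 66 67
f 65 67 63
f 66 60 68
f 66 68 67
f 67 68 69
f 67 69 63
f 68 60 70
f 68 70 69
f 69 70 71
f 69 71 63
f 70 60 72
f 70 72 71
f 71 72 73
f 71 73 63
f 72 60 74
f 72 74 73
f 73 74 75
f 73 75 63
f 74 60 76
f 74 76 75
f 75 76 77
f 75 77 63
f 76 60 78
f 76 78 77
f 77 78 79
f 77 79 63
f 78 60 80
f 78 80 79
f 79 80 81
f 79 81 63
f 80 60 82
f 80 82 81
f 81 82 83
f 81 83 63
f 82 60 84
f 82 84 83
f 83 84 85
f 83 85 63
f 84 60 61
f 84 61 85
f 85 61 62
f 85 62 63
f 87 86 90
f 87 90 88
f 88 90 91
f 88 91 89
f 90 86 92
f 90 92 91
f 91 92 93
f 91 93 89
f 92 86 94
f 92 94 93
f 93 94 95
f 93 95 89
f 94 86 96
f 94 96 95
f 95 96 97
f 95 97 89
f 96 86 98
f 96 98 97
f 97 98 99
f 97 99 89
f 98 86 100
f 98 100 99
f 99 100 101
f 99 101 89
f 100 86 102
f 100 102 101
f 101 102 103
f 101 103 89
f 102 86 104
f 102 104 103
f 103 104 105
f 103 105 89
f 104 86 87
f 104 87 105
f 105 87 88
f 105 88 89
f 107 109 106
f 110 107 106
f 106 109 108
f 108 110 106
f 107 113 109
f 111 107 110
f 111 113 107
f 109 113 108
f 112 110 108
f 108 113 112
f 112 111 110
f 113 111 112



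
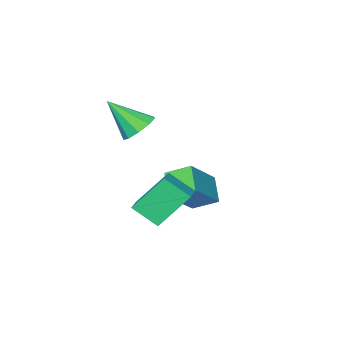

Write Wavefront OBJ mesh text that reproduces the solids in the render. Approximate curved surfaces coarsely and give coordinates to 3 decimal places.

v 1.908 -2.375 1.215
v 2.53 -2.55 0.71
v 2.692 -3.365 2.525
v 2.642 -2.081 0.997
v 2.41 -1.75 1.386
v 1.943 -1.711 1.695
v 1.46 -1.983 1.779
v 1.186 -2.438 1.599
v 1.25 -2.864 1.239
v 1.621 -3.061 0.868
v 2.127 -2.937 0.659
v -0.463 -2.112 -3.851
v -0.96 -3.003 -3.03
v -1.117 -1.257 -3.321
v -1.614 -2.148 -2.499
v 0.994 -1.772 -2.601
v 0.497 -2.663 -1.779
v 0.34 -0.917 -2.07
v -0.157 -1.808 -1.249
v 1.161 0.074 -1.417
v 1.722 -0.81 -0.631
v 2.077 0.991 -1.041
v 2.638 0.107 -0.254
v 2.282 -0.467 -2.826
v 2.843 -1.351 -2.039
v 3.198 0.45 -2.449
v 3.759 -0.434 -1.663
f 2 1 4
f 2 4 3
f 4 1 5
f 4 5 3
f 5 1 6
f 5 6 3
f 6 1 7
f 6 7 3
f 7 1 8
f 7 8 3
f 8 1 9
f 8 9 3
f 9 1 10
f 9 10 3
f 10 1 11
f 10 11 3
f 11 1 2
f 11 2 3
f 13 15 12
f 16 13 12
f 12 15 14
f 14 16 12
f 13 19 15
f 17 13 16
f 17 19 13
f 15 19 14
f 18 16 14
f 14 19 18
f 18 17 16
f 19 17 18
f 21 23 20
f 24 21 20
f 20 23 22
f 22 24 20
f 21 27 23
f 25 21 24
f 25 27 21
f 23 27 22
f 26 24 22
f 22 27 26
f 26 25 24
f 27 25 26



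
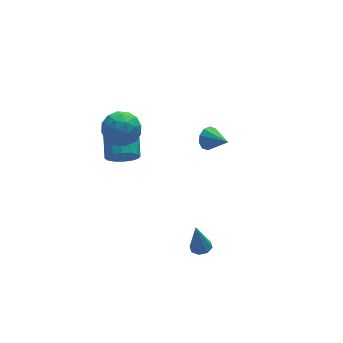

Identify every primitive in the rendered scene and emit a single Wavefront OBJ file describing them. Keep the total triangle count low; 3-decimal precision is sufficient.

v 0.62 -3.736 -3.324
v 1.101 -4.045 -3.23
v 0.38 -3.604 -1.656
v 1.181 -3.609 -3.253
v 0.932 -3.247 -3.318
v 0.5 -3.172 -3.386
v 0.138 -3.426 -3.417
v 0.058 -3.863 -3.394
v 0.307 -4.224 -3.33
v 0.739 -4.3 -3.262
v -1.478 1.826 -0.482
v -0.816 1.389 -0.036
v -0.259 3.217 0.928
v -0.922 3.654 0.482
v -0.616 1.539 -0.435
v -0.059 3.367 0.528
v -0.647 1.766 -0.847
v -0.09 3.593 0.116
v -0.901 2.008 -1.161
v -0.344 3.836 -0.197
v -1.309 2.202 -1.293
v -0.753 4.03 -0.329
v -1.763 2.295 -1.208
v -1.206 4.123 -0.244
v -2.141 2.263 -0.928
v -1.584 4.091 0.036
v -2.341 2.113 -0.528
v -1.784 3.941 0.435
v -2.31 1.887 -0.116
v -1.753 3.714 0.847
v -2.056 1.644 0.197
v -1.499 3.472 1.161
v -1.647 1.45 0.329
v -1.091 3.278 1.293
v -1.194 1.357 0.244
v -0.637 3.185 1.208
v 3.265 1.894 -0.693
v 3.792 1.924 -1.183
v 3.855 0.746 -0.127
v 3.919 2.163 -0.829
v 3.796 2.3 -0.424
v 3.47 2.281 -0.122
v 3.065 2.115 -0.038
v 2.738 1.865 -0.204
v 2.611 1.625 -0.557
v 2.734 1.489 -0.963
v 3.06 1.507 -1.265
v 3.465 1.673 -1.349
v -1.932 2.669 2.413
v -1.076 2.779 1.742
v -1.924 0.921 2.138
v -1.068 1.031 1.467
v -0.948 1.205 2.54
v -0.953 2.285 2.71
v -2.047 1.415 1.17
v -2.052 2.495 1.34
v -1.146 2.004 0.974
v -0.467 1.873 1.821
v -2.533 1.827 2.059
v -1.854 1.696 2.906
v -1.505 2.877 2.102
v -1.495 0.823 1.778
v -1.425 0.925 2.409
v -0.921 0.989 2.015
v -1.433 2.587 2.671
v -0.929 2.651 2.276
v -0.854 1.726 2.746
v -2.071 1.049 1.604
v -1.567 1.113 1.209
v -2.079 2.711 1.865
v -1.575 2.775 1.471
v -2.146 1.974 1.134
v -1.043 2.486 1.256
v -1.038 1.459 1.094
v -1.614 1.685 0.92
v -1.617 2.32 1.019
v -0.643 2.41 1.754
v -0.639 1.382 1.592
v -0.568 1.484 2.223
v -0.571 2.119 2.323
v -0.685 1.954 1.302
v -2.361 2.318 2.288
v -2.357 1.29 2.126
v -2.429 1.581 1.557
v -2.432 2.216 1.657
v -1.962 2.241 2.786
v -1.957 1.214 2.624
v -1.383 1.38 2.861
v -1.386 2.015 2.96
v -2.315 1.746 2.578
f 2 1 4
f 2 4 3
f 4 1 5
f 4 5 3
f 5 1 6
f 5 6 3
f 6 1 7
f 6 7 3
f 7 1 8
f 7 8 3
f 8 1 9
f 8 9 3
f 9 1 10
f 9 10 3
f 10 1 2
f 10 2 3
f 12 11 15
f 12 15 13
f 13 15 16
f 13 16 14
f 15 11 17
f 15 17 16
f 16 17 18
f 16 18 14
f 17 11 19
f 17 19 18
f 18 19 20
f 18 20 14
f 19 11 21
f 19 21 20
f 20 21 22
f 20 22 14
f 21 11 23
f 21 23 22
f 22 23 24
f 22 24 14
f 23 11 25
f 23 25 24
f 24 25 26
f 24 26 14
f 25 11 27
f 25 27 26
f 26 27 28
f 26 28 14
f 27 11 29
f 27 29 28
f 28 29 30
f 28 30 14
f 29 11 31
f 29 31 30
f 30 31 32
f 30 32 14
f 31 11 33
f 31 33 32
f 32 33 34
f 32 34 14
f 33 11 35
f 33 35 34
f 34 35 36
f 34 36 14
f 35 11 12
f 35 12 36
f 36 12 13
f 36 13 14
f 38 37 40
f 38 40 39
f 40 37 41
f 40 41 39
f 41 37 42
f 41 42 39
f 42 37 43
f 42 43 39
f 43 37 44
f 43 44 39
f 44 37 45
f 44 45 39
f 45 37 46
f 45 46 39
f 46 37 47
f 46 47 39
f 47 37 48
f 47 48 39
f 48 37 38
f 48 38 39
f 49 86 65
f 86 60 89
f 65 89 54
f 86 89 65
f 49 65 61
f 65 54 66
f 61 66 50
f 65 66 61
f 49 61 70
f 61 50 71
f 70 71 56
f 61 71 70
f 49 70 82
f 70 56 85
f 82 85 59
f 70 85 82
f 49 82 86
f 82 59 90
f 86 90 60
f 82 90 86
f 50 66 77
f 66 54 80
f 77 80 58
f 66 80 77
f 54 89 67
f 89 60 88
f 67 88 53
f 89 88 67
f 60 90 87
f 90 59 83
f 87 83 51
f 90 83 87
f 59 85 84
f 85 56 72
f 84 72 55
f 85 72 84
f 56 71 76
f 71 50 73
f 76 73 57
f 71 73 76
f 52 78 64
f 78 58 79
f 64 79 53
f 78 79 64
f 52 64 62
f 64 53 63
f 62 63 51
f 64 63 62
f 52 62 69
f 62 51 68
f 69 68 55
f 62 68 69
f 52 69 74
f 69 55 75
f 74 75 57
f 69 75 74
f 52 74 78
f 74 57 81
f 78 81 58
f 74 81 78
f 53 79 67
f 79 58 80
f 67 80 54
f 79 80 67
f 51 63 87
f 63 53 88
f 87 88 60
f 63 88 87
f 55 68 84
f 68 51 83
f 84 83 59
f 68 83 84
f 57 75 76
f 75 55 72
f 76 72 56
f 75 72 76
f 58 81 77
f 81 57 73
f 77 73 50
f 81 73 77



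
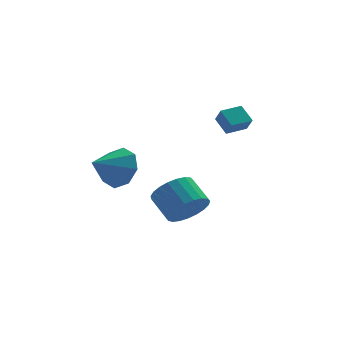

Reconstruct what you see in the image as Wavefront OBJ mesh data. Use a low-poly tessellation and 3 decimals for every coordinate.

v 3.197 -0.129 -0.368
v 2.882 0.56 0.205
v 3.069 0.34 -1.003
v 2.753 1.029 -0.43
v 4.127 0.231 -0.29
v 3.811 0.92 0.283
v 3.998 0.7 -0.925
v 3.683 1.389 -0.352
v 1.017 -2.52 -3.87
v 1.74 -2.635 -3.249
v 1.247 -1.634 -2.489
v 0.523 -1.52 -3.11
v 1.891 -2.367 -3.504
v 1.397 -1.366 -2.744
v 1.891 -2.126 -3.822
v 1.397 -1.125 -3.062
v 1.739 -1.953 -4.148
v 1.246 -0.952 -3.388
v 1.463 -1.878 -4.426
v 0.969 -0.877 -3.667
v 1.109 -1.914 -4.608
v 0.616 -0.913 -3.849
v 0.74 -2.055 -4.663
v 0.246 -1.054 -3.903
v 0.418 -2.277 -4.58
v -0.075 -1.276 -3.82
v 0.2 -2.54 -4.374
v -0.293 -1.539 -3.614
v 0.123 -2.8 -4.081
v -0.37 -1.8 -3.322
v 0.201 -3.012 -3.752
v -0.293 -2.011 -2.992
v 0.419 -3.139 -3.443
v -0.074 -2.138 -2.683
v 0.741 -3.159 -3.208
v 0.248 -2.158 -2.448
v 1.111 -3.068 -3.087
v 0.617 -2.067 -2.327
v 1.464 -2.883 -3.102
v 0.971 -1.882 -2.342
v -1.339 0.13 -2.518
v -0.717 -0.131 -1.7
v -2.521 -0.57 -1.842
v -1.082 0.586 -1.596
v -1.598 1.036 -2.032
v -1.962 0.955 -2.752
v -1.962 0.391 -3.335
v -1.596 -0.326 -3.439
v -1.081 -0.776 -3.004
v -0.717 -0.695 -2.283
f 2 4 1
f 5 2 1
f 1 4 3
f 3 5 1
f 2 8 4
f 6 2 5
f 6 8 2
f 4 8 3
f 7 5 3
f 3 8 7
f 7 6 5
f 8 6 7
f 10 9 13
f 10 13 11
f 11 13 14
f 11 14 12
f 13 9 15
f 13 15 14
f 14 15 16
f 14 16 12
f 15 9 17
f 15 17 16
f 16 17 18
f 16 18 12
f 17 9 19
f 17 19 18
f 18 19 20
f 18 20 12
f 19 9 21
f 19 21 20
f 20 21 22
f 20 22 12
f 21 9 23
f 21 23 22
f 22 23 24
f 22 24 12
f 23 9 25
f 23 25 24
f 24 25 26
f 24 26 12
f 25 9 27
f 25 27 26
f 26 27 28
f 26 28 12
f 27 9 29
f 27 29 28
f 28 29 30
f 28 30 12
f 29 9 31
f 29 31 30
f 30 31 32
f 30 32 12
f 31 9 33
f 31 33 32
f 32 33 34
f 32 34 12
f 33 9 35
f 33 35 34
f 34 35 36
f 34 36 12
f 35 9 37
f 35 37 36
f 36 37 38
f 36 38 12
f 37 9 39
f 37 39 38
f 38 39 40
f 38 40 12
f 39 9 10
f 39 10 40
f 40 10 11
f 40 11 12
f 42 41 44
f 42 44 43
f 44 41 45
f 44 45 43
f 45 41 46
f 45 46 43
f 46 41 47
f 46 47 43
f 47 41 48
f 47 48 43
f 48 41 49
f 48 49 43
f 49 41 50
f 49 50 43
f 50 41 42
f 50 42 43



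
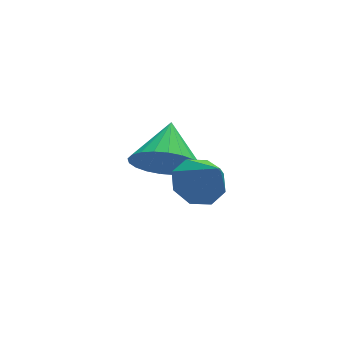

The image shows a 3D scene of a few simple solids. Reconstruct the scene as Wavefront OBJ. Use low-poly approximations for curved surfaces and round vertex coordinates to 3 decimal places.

v 0.451 2.507 -4.185
v 1.24 2.428 -4.611
v 0.929 3.553 -3.495
v 1.068 2.648 -4.825
v 0.802 2.846 -4.941
v 0.483 2.992 -4.942
v 0.159 3.065 -4.828
v -0.121 3.053 -4.615
v -0.313 2.958 -4.338
v -0.389 2.794 -4.036
v -0.337 2.587 -3.758
v -0.166 2.367 -3.544
v 0.1 2.169 -3.428
v 0.419 2.022 -3.427
v 0.743 1.95 -3.541
v 1.023 1.962 -3.754
v 1.215 2.057 -4.032
v 1.291 2.221 -4.333
v 0.681 0.378 -3.314
v 1.349 0.586 -3.322
v 0.939 -0.418 -2.306
v 1.044 0.889 -3.003
v 0.526 0.894 -2.867
v 0.098 0.596 -2.992
v 0.012 0.17 -3.306
v 0.318 -0.133 -3.625
v 0.836 -0.138 -3.761
v 1.263 0.16 -3.636
f 2 1 4
f 2 4 3
f 4 1 5
f 4 5 3
f 5 1 6
f 5 6 3
f 6 1 7
f 6 7 3
f 7 1 8
f 7 8 3
f 8 1 9
f 8 9 3
f 9 1 10
f 9 10 3
f 10 1 11
f 10 11 3
f 11 1 12
f 11 12 3
f 12 1 13
f 12 13 3
f 13 1 14
f 13 14 3
f 14 1 15
f 14 15 3
f 15 1 16
f 15 16 3
f 16 1 17
f 16 17 3
f 17 1 18
f 17 18 3
f 18 1 2
f 18 2 3
f 20 19 22
f 20 22 21
f 22 19 23
f 22 23 21
f 23 19 24
f 23 24 21
f 24 19 25
f 24 25 21
f 25 19 26
f 25 26 21
f 26 19 27
f 26 27 21
f 27 19 28
f 27 28 21
f 28 19 20
f 28 20 21



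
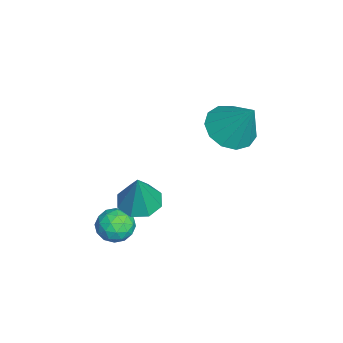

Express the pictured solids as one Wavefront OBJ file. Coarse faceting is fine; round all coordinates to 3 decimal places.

v -4.253 0.452 1.857
v -3.711 1.145 1.23
v -3.487 1.288 3.443
v -4.247 1.406 1.351
v -4.785 1.365 1.632
v -5.154 1.033 1.985
v -5.237 0.517 2.297
v -5.007 -0.019 2.469
v -4.538 -0.406 2.447
v -3.979 -0.521 2.237
v -3.506 -0.327 1.907
v -3.27 0.115 1.56
v -3.347 0.663 1.308
v -2.582 -3.406 -2.222
v -1.873 -3.111 -2.441
v -1.987 -4.329 -1.539
v -1.278 -4.034 -1.758
v -1.746 -3.62 -1.259
v -2.113 -3.05 -1.682
v -1.747 -4.39 -2.298
v -2.114 -3.82 -2.721
v -1.356 -3.719 -2.488
v -1.356 -3.243 -1.846
v -2.504 -4.197 -2.134
v -2.504 -3.721 -1.492
v -2.28 -3.178 -2.392
v -1.58 -4.262 -1.588
v -1.855 -4.019 -1.295
v -1.438 -3.846 -1.424
v -2.421 -3.142 -1.945
v -2.004 -2.968 -2.074
v -1.929 -3.267 -1.379
v -1.856 -4.472 -1.906
v -1.439 -4.298 -2.035
v -2.422 -3.594 -2.556
v -2.005 -3.421 -2.685
v -1.931 -4.173 -2.601
v -1.559 -3.362 -2.548
v -1.209 -3.904 -2.147
v -1.485 -4.113 -2.464
v -1.701 -3.778 -2.712
v -1.559 -3.082 -2.171
v -1.209 -3.624 -1.769
v -1.484 -3.381 -1.476
v -1.7 -3.046 -1.725
v -1.255 -3.439 -2.199
v -2.651 -3.816 -2.211
v -2.301 -4.358 -1.809
v -2.16 -4.394 -2.255
v -2.376 -4.059 -2.504
v -2.651 -3.536 -1.833
v -2.301 -4.078 -1.432
v -2.159 -3.662 -1.268
v -2.375 -3.327 -1.516
v -2.605 -4.001 -1.781
v -2.132 -2.827 -0.69
v -1.361 -3.111 -0.974
v -1.508 -2.853 1.03
v -1.395 -2.447 -0.952
v -1.861 -2.005 -0.776
v -2.486 -2.045 -0.55
v -2.904 -2.543 -0.406
v -2.87 -3.208 -0.428
v -2.403 -3.649 -0.604
v -1.778 -3.61 -0.83
f 2 1 4
f 2 4 3
f 4 1 5
f 4 5 3
f 5 1 6
f 5 6 3
f 6 1 7
f 6 7 3
f 7 1 8
f 7 8 3
f 8 1 9
f 8 9 3
f 9 1 10
f 9 10 3
f 10 1 11
f 10 11 3
f 11 1 12
f 11 12 3
f 12 1 13
f 12 13 3
f 13 1 2
f 13 2 3
f 14 51 30
f 51 25 54
f 30 54 19
f 51 54 30
f 14 30 26
f 30 19 31
f 26 31 15
f 30 31 26
f 14 26 35
f 26 15 36
f 35 36 21
f 26 36 35
f 14 35 47
f 35 21 50
f 47 50 24
f 35 50 47
f 14 47 51
f 47 24 55
f 51 55 25
f 47 55 51
f 15 31 42
f 31 19 45
f 42 45 23
f 31 45 42
f 19 54 32
f 54 25 53
f 32 53 18
f 54 53 32
f 25 55 52
f 55 24 48
f 52 48 16
f 55 48 52
f 24 50 49
f 50 21 37
f 49 37 20
f 50 37 49
f 21 36 41
f 36 15 38
f 41 38 22
f 36 38 41
f 17 43 29
f 43 23 44
f 29 44 18
f 43 44 29
f 17 29 27
f 29 18 28
f 27 28 16
f 29 28 27
f 17 27 34
f 27 16 33
f 34 33 20
f 27 33 34
f 17 34 39
f 34 20 40
f 39 40 22
f 34 40 39
f 17 39 43
f 39 22 46
f 43 46 23
f 39 46 43
f 18 44 32
f 44 23 45
f 32 45 19
f 44 45 32
f 16 28 52
f 28 18 53
f 52 53 25
f 28 53 52
f 20 33 49
f 33 16 48
f 49 48 24
f 33 48 49
f 22 40 41
f 40 20 37
f 41 37 21
f 40 37 41
f 23 46 42
f 46 22 38
f 42 38 15
f 46 38 42
f 57 56 59
f 57 59 58
f 59 56 60
f 59 60 58
f 60 56 61
f 60 61 58
f 61 56 62
f 61 62 58
f 62 56 63
f 62 63 58
f 63 56 64
f 63 64 58
f 64 56 65
f 64 65 58
f 65 56 57
f 65 57 58



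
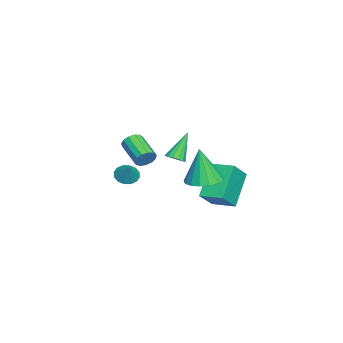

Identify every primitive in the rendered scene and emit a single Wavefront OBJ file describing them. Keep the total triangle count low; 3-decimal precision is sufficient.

v 3.003 3.295 0.489
v 3.584 4.049 0.61
v 2.917 3.045 2.451
v 3.163 4.233 0.615
v 2.705 4.201 0.591
v 2.316 3.962 0.543
v 2.084 3.57 0.483
v 2.063 3.115 0.424
v 2.257 2.701 0.38
v 2.622 2.423 0.361
v 3.075 2.345 0.371
v 3.511 2.484 0.408
v 3.831 2.809 0.464
v 3.962 3.245 0.525
v 3.872 3.693 0.578
v -2.241 3.415 -1.515
v -1.288 2.934 -0.519
v -1.786 4.654 -1.351
v -0.833 4.173 -0.355
v -0.787 3.087 -3.065
v 0.166 2.606 -2.069
v -0.332 4.326 -2.901
v 0.621 3.845 -1.905
v -1.12 -0.275 -0.393
v -0.767 -0.39 0.079
v -1.927 -1.3 0.724
v -2.28 -1.185 0.253
v -0.943 -0.111 0.156
v -2.102 -1.022 0.802
v -1.174 0.115 0.06
v -2.334 -0.795 0.706
v -1.389 0.218 -0.18
v -2.549 -0.693 0.465
v -1.518 0.164 -0.488
v -2.678 -0.746 0.158
v -1.521 -0.029 -0.766
v -2.681 -0.94 -0.12
v -1.396 -0.3 -0.925
v -2.556 -1.211 -0.279
v -1.184 -0.563 -0.915
v -2.344 -1.474 -0.269
v -0.952 -0.735 -0.74
v -2.112 -1.645 -0.094
v -0.773 -0.76 -0.454
v -1.933 -1.671 0.192
v -0.704 -0.631 -0.149
v -1.864 -1.542 0.497
v -3.283 0.81 -1.282
v -2.913 0.502 -0.959
v -4.177 1.31 0.222
v -2.79 0.775 -0.978
v -2.8 1.058 -1.078
v -2.94 1.275 -1.233
v -3.171 1.366 -1.401
v -3.432 1.309 -1.537
v -3.654 1.118 -1.605
v -3.776 0.844 -1.586
v -3.766 0.561 -1.486
v -3.627 0.345 -1.332
v -3.395 0.253 -1.164
v -3.134 0.31 -1.027
v -0.847 -1.177 -1.421
v -0.354 -1.525 -1.688
v -0.193 -0.883 -0.599
v -0.325 -1.213 -1.823
v -0.435 -0.891 -1.85
v -0.656 -0.645 -1.762
v -0.928 -0.542 -1.583
v -1.178 -0.609 -1.36
v -1.339 -0.828 -1.153
v -1.369 -1.141 -1.018
v -1.258 -1.463 -0.991
v -1.038 -1.708 -1.079
v -0.766 -1.811 -1.258
v -0.516 -1.744 -1.481
f 2 1 4
f 2 4 3
f 4 1 5
f 4 5 3
f 5 1 6
f 5 6 3
f 6 1 7
f 6 7 3
f 7 1 8
f 7 8 3
f 8 1 9
f 8 9 3
f 9 1 10
f 9 10 3
f 10 1 11
f 10 11 3
f 11 1 12
f 11 12 3
f 12 1 13
f 12 13 3
f 13 1 14
f 13 14 3
f 14 1 15
f 14 15 3
f 15 1 2
f 15 2 3
f 17 19 16
f 20 17 16
f 16 19 18
f 18 20 16
f 17 23 19
f 21 17 20
f 21 23 17
f 19 23 18
f 22 20 18
f 18 23 22
f 22 21 20
f 23 21 22
f 25 24 28
f 25 28 26
f 26 28 29
f 26 29 27
f 28 24 30
f 28 30 29
f 29 30 31
f 29 31 27
f 30 24 32
f 30 32 31
f 31 32 33
f 31 33 27
f 32 24 34
f 32 34 33
f 33 34 35
f 33 35 27
f 34 24 36
f 34 36 35
f 35 36 37
f 35 37 27
f 36 24 38
f 36 38 37
f 37 38 39
f 37 39 27
f 38 24 40
f 38 40 39
f 39 40 41
f 39 41 27
f 40 24 42
f 40 42 41
f 41 42 43
f 41 43 27
f 42 24 44
f 42 44 43
f 43 44 45
f 43 45 27
f 44 24 46
f 44 46 45
f 45 46 47
f 45 47 27
f 46 24 25
f 46 25 47
f 47 25 26
f 47 26 27
f 49 48 51
f 49 51 50
f 51 48 52
f 51 52 50
f 52 48 53
f 52 53 50
f 53 48 54
f 53 54 50
f 54 48 55
f 54 55 50
f 55 48 56
f 55 56 50
f 56 48 57
f 56 57 50
f 57 48 58
f 57 58 50
f 58 48 59
f 58 59 50
f 59 48 60
f 59 60 50
f 60 48 61
f 60 61 50
f 61 48 49
f 61 49 50
f 63 62 65
f 63 65 64
f 65 62 66
f 65 66 64
f 66 62 67
f 66 67 64
f 67 62 68
f 67 68 64
f 68 62 69
f 68 69 64
f 69 62 70
f 69 70 64
f 70 62 71
f 70 71 64
f 71 62 72
f 71 72 64
f 72 62 73
f 72 73 64
f 73 62 74
f 73 74 64
f 74 62 75
f 74 75 64
f 75 62 63
f 75 63 64



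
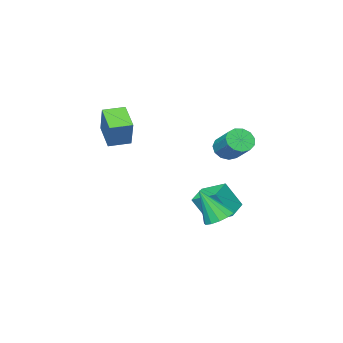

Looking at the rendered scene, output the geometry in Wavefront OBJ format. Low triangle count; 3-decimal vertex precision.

v -0.08 3.206 0.905
v 0.721 3.084 0.729
v 1.162 4.492 1.759
v 0.36 4.614 1.935
v 0.557 3.375 0.401
v 0.998 4.783 1.431
v 0.191 3.612 0.234
v 0.632 5.02 1.264
v -0.262 3.72 0.279
v 0.179 5.129 1.31
v -0.657 3.665 0.523
v -0.216 5.074 1.554
v -0.869 3.464 0.889
v -0.428 4.873 1.919
v -0.831 3.181 1.259
v -0.39 4.59 2.289
v -0.554 2.906 1.517
v -0.113 4.315 2.547
v -0.127 2.726 1.581
v 0.314 4.135 2.611
v 0.315 2.698 1.43
v 0.755 4.107 2.46
v 0.631 2.832 1.112
v 1.072 4.24 2.142
v -1.048 1.591 -4.3
v -0.34 1.015 -2.726
v -1.423 3.028 -3.606
v -0.715 2.453 -2.031
v 0.175 2.087 -4.669
v 0.883 1.512 -3.094
v -0.2 3.525 -3.974
v 0.508 2.949 -2.4
v 2.124 -1.882 0.505
v 1.525 -3.178 1.39
v 2.738 -1.022 2.18
v 2.139 -2.319 3.064
v 3.261 -2.481 0.396
v 2.662 -3.778 1.28
v 3.875 -1.622 2.07
v 3.276 -2.918 2.955
v 1.382 4.131 -3.482
v 2.199 3.955 -3.842
v 2.018 3.269 -1.618
v 2.23 4.423 -3.636
v 1.992 4.799 -3.381
v 1.561 4.963 -3.158
v 1.072 4.863 -3.038
v 0.682 4.53 -3.059
v 0.515 4.071 -3.214
v 0.622 3.631 -3.454
v 0.971 3.35 -3.703
v 1.451 3.317 -3.882
v 1.908 3.542 -3.934
f 2 1 5
f 2 5 3
f 3 5 6
f 3 6 4
f 5 1 7
f 5 7 6
f 6 7 8
f 6 8 4
f 7 1 9
f 7 9 8
f 8 9 10
f 8 10 4
f 9 1 11
f 9 11 10
f 10 11 12
f 10 12 4
f 11 1 13
f 11 13 12
f 12 13 14
f 12 14 4
f 13 1 15
f 13 15 14
f 14 15 16
f 14 16 4
f 15 1 17
f 15 17 16
f 16 17 18
f 16 18 4
f 17 1 19
f 17 19 18
f 18 19 20
f 18 20 4
f 19 1 21
f 19 21 20
f 20 21 22
f 20 22 4
f 21 1 23
f 21 23 22
f 22 23 24
f 22 24 4
f 23 1 2
f 23 2 24
f 24 2 3
f 24 3 4
f 26 28 25
f 29 26 25
f 25 28 27
f 27 29 25
f 26 32 28
f 30 26 29
f 30 32 26
f 28 32 27
f 31 29 27
f 27 32 31
f 31 30 29
f 32 30 31
f 34 36 33
f 37 34 33
f 33 36 35
f 35 37 33
f 34 40 36
f 38 34 37
f 38 40 34
f 36 40 35
f 39 37 35
f 35 40 39
f 39 38 37
f 40 38 39
f 42 41 44
f 42 44 43
f 44 41 45
f 44 45 43
f 45 41 46
f 45 46 43
f 46 41 47
f 46 47 43
f 47 41 48
f 47 48 43
f 48 41 49
f 48 49 43
f 49 41 50
f 49 50 43
f 50 41 51
f 50 51 43
f 51 41 52
f 51 52 43
f 52 41 53
f 52 53 43
f 53 41 42
f 53 42 43



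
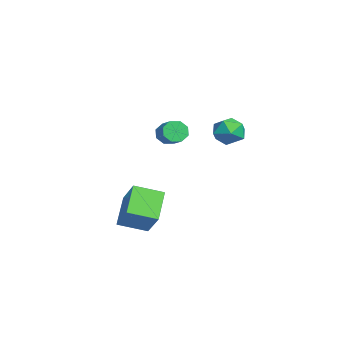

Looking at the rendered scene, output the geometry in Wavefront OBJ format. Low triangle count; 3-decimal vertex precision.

v -3.46 0.352 1.212
v -3.079 0.061 0.61
v -1.958 0.337 1.186
v -2.34 0.628 1.788
v -3.19 0.636 0.549
v -2.069 0.913 1.125
v -3.459 1.045 0.877
v -2.339 1.322 1.453
v -3.729 1.048 1.401
v -2.609 1.325 1.977
v -3.842 0.643 1.814
v -2.721 0.919 2.39
v -3.731 0.067 1.875
v -2.61 0.344 2.451
v -3.461 -0.342 1.547
v -2.341 -0.065 2.123
v -3.191 -0.345 1.023
v -2.071 -0.068 1.599
v -1.062 -2.361 -2.533
v 0.325 -1.95 -1.052
v -0.97 -0.701 -3.08
v 0.417 -0.29 -1.599
v 0.463 -2.87 -3.821
v 1.85 -2.459 -2.34
v 0.555 -1.21 -4.368
v 1.942 -0.799 -2.887
v 2.493 3.587 3.629
v 3.214 3.35 4.278
v 2.546 2.09 3.022
v 3.267 1.853 3.671
v 2.338 2.021 3.996
v 2.305 2.946 4.372
v 3.455 2.494 2.928
v 3.422 3.419 3.304
v 3.809 2.674 3.845
v 3.119 2.382 4.505
v 2.641 3.058 2.795
v 1.951 2.766 3.455
f 2 1 5
f 2 5 3
f 3 5 6
f 3 6 4
f 5 1 7
f 5 7 6
f 6 7 8
f 6 8 4
f 7 1 9
f 7 9 8
f 8 9 10
f 8 10 4
f 9 1 11
f 9 11 10
f 10 11 12
f 10 12 4
f 11 1 13
f 11 13 12
f 12 13 14
f 12 14 4
f 13 1 15
f 13 15 14
f 14 15 16
f 14 16 4
f 15 1 17
f 15 17 16
f 16 17 18
f 16 18 4
f 17 1 2
f 17 2 18
f 18 2 3
f 18 3 4
f 20 22 19
f 23 20 19
f 19 22 21
f 21 23 19
f 20 26 22
f 24 20 23
f 24 26 20
f 22 26 21
f 25 23 21
f 21 26 25
f 25 24 23
f 26 24 25
f 27 38 32
f 27 32 28
f 27 28 34
f 27 34 37
f 27 37 38
f 28 32 36
f 32 38 31
f 38 37 29
f 37 34 33
f 34 28 35
f 30 36 31
f 30 31 29
f 30 29 33
f 30 33 35
f 30 35 36
f 31 36 32
f 29 31 38
f 33 29 37
f 35 33 34
f 36 35 28

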